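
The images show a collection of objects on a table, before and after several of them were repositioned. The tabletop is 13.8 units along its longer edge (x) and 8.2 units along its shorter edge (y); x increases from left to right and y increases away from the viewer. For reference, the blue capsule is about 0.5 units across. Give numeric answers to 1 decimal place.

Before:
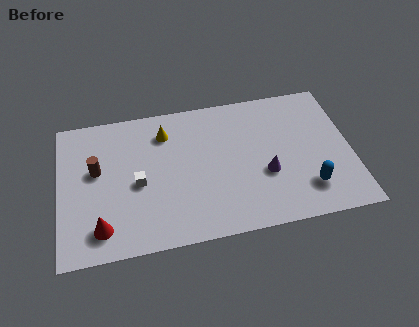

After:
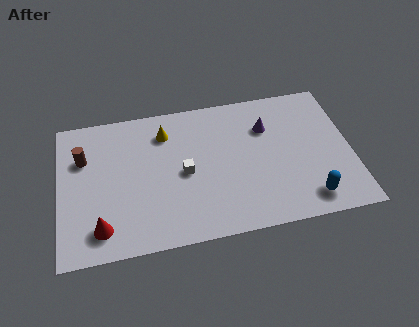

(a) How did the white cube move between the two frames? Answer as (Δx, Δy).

(2.2, 0.2)

The white cube was at about (3.7, 3.7) and moved to about (5.9, 3.9).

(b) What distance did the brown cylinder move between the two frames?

1.0

The brown cylinder moved from about (1.8, 4.8) to (1.2, 5.6), a distance of √(0.6² + 0.8²) ≈ 1.0.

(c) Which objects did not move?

the red cone and the yellow cone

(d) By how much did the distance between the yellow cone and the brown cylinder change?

+0.3

The distance was about 3.7 in the first image and 4.0 in the second, so they moved 0.3 units further apart.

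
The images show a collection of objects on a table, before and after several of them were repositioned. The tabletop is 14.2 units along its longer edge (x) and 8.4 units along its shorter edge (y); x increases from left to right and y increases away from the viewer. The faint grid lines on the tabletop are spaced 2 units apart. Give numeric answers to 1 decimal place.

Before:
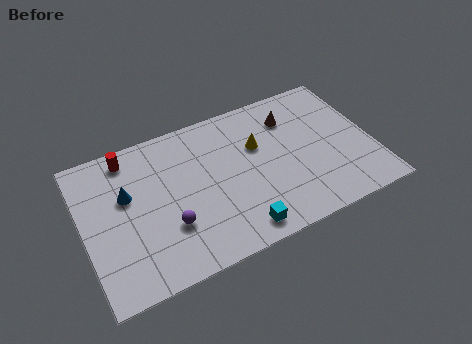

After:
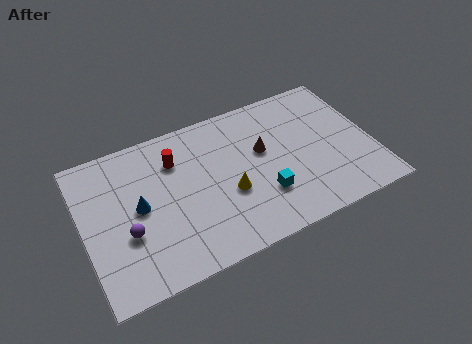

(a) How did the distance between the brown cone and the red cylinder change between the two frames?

-3.7

The distance was about 8.1 in the first image and 4.4 in the second, so they moved 3.7 units closer together.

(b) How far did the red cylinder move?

2.5

From (2.5, 7.3) to (4.7, 6.2), the red cylinder covered √(2.2² + 1.1²) ≈ 2.5 units.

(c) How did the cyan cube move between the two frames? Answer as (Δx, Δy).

(1.4, 1.4)

From the two frames, the cyan cube sits at roughly (7.2, 1.1) before and (8.6, 2.5) after.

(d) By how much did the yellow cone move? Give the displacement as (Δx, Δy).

(-1.7, -2.1)

From the two frames, the yellow cone sits at roughly (8.7, 5.4) before and (7.0, 3.3) after.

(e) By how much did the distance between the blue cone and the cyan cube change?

-0.3

They were about 6.5 units apart before and 6.2 after — 0.3 units closer together.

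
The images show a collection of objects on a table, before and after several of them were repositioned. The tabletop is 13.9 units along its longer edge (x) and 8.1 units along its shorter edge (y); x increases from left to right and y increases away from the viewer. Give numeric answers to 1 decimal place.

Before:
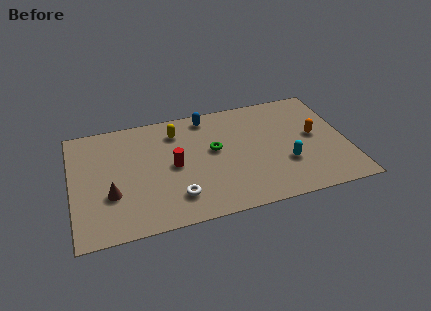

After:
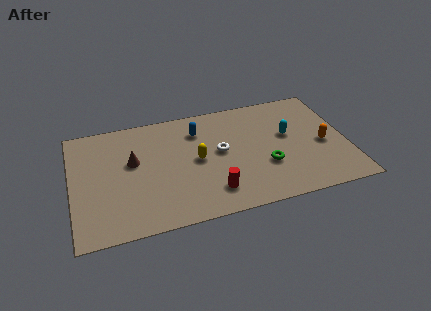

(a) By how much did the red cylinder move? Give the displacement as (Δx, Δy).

(1.8, -2.3)

From the two frames, the red cylinder sits at roughly (5.1, 4.0) before and (6.9, 1.7) after.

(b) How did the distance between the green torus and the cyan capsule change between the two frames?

-1.7

They were about 4.0 units apart before and 2.3 after — 1.7 units closer together.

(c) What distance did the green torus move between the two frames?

3.1

The green torus was near (7.2, 4.6) before and (9.7, 2.8) after, so it travelled √(2.5² + 1.8²) ≈ 3.1 units.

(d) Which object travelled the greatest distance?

the white torus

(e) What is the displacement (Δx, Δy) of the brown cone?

(1.2, 2.0)

The brown cone started near (1.9, 2.8) and ended near (3.1, 4.8).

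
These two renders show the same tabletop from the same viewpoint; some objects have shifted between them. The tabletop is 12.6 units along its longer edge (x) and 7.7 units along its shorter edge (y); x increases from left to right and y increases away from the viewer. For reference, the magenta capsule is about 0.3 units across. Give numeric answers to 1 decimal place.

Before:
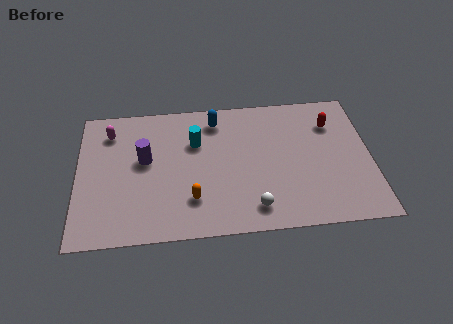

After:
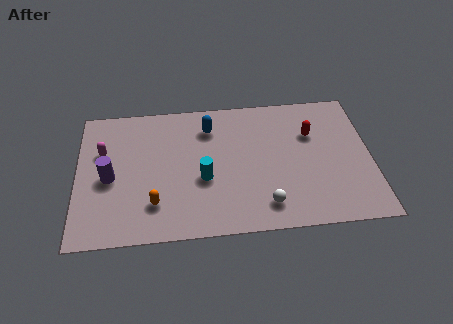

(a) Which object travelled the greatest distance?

the cyan cylinder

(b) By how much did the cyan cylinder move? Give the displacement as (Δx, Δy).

(0.3, -2.1)

The cyan cylinder started near (5.1, 5.2) and ended near (5.4, 3.1).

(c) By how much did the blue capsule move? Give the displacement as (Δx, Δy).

(-0.3, -0.4)

The blue capsule was at about (6.0, 6.4) and moved to about (5.7, 6.0).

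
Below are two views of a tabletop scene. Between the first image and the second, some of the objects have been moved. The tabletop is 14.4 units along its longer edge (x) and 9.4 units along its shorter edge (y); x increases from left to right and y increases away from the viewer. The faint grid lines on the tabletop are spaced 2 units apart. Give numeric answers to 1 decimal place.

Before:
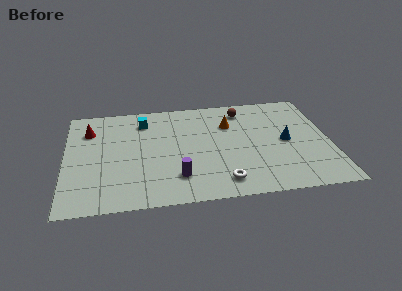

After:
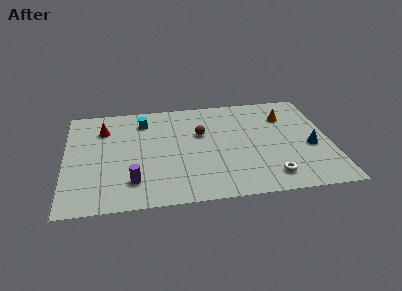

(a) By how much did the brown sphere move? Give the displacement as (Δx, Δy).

(-2.4, -1.9)

The brown sphere started near (9.8, 7.8) and ended near (7.4, 5.9).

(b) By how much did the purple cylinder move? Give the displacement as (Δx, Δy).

(-2.4, -0.1)

The purple cylinder was at about (6.0, 2.2) and moved to about (3.6, 2.1).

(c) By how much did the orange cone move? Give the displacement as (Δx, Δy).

(3.1, 0.3)

The orange cone started near (9.0, 6.6) and ended near (12.1, 6.9).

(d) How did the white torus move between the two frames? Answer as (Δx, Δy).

(2.6, 0.1)

The white torus started near (8.4, 1.5) and ended near (11.0, 1.6).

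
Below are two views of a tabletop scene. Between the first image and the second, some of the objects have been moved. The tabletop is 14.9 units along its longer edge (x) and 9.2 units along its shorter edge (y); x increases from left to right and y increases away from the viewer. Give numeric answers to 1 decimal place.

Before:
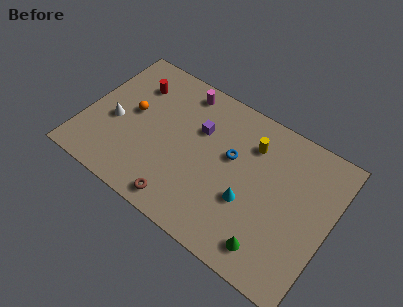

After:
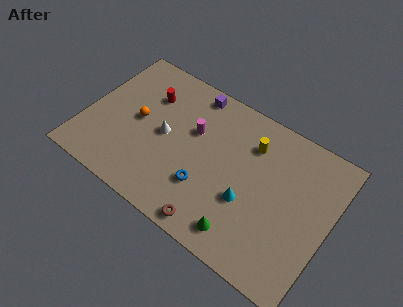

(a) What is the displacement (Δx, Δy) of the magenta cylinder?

(1.1, -2.2)

The magenta cylinder was at about (5.3, 8.0) and moved to about (6.4, 5.8).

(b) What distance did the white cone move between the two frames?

3.1

The white cone was near (1.8, 3.9) before and (4.8, 4.6) after, so it travelled √(3.0² + 0.7²) ≈ 3.1 units.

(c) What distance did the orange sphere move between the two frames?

0.5

From (2.7, 5.0) to (3.1, 4.7), the orange sphere covered √(0.4² + 0.3²) ≈ 0.5 units.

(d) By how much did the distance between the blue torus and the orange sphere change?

-1.1

They were about 6.1 units apart before and 5.0 after — 1.1 units closer together.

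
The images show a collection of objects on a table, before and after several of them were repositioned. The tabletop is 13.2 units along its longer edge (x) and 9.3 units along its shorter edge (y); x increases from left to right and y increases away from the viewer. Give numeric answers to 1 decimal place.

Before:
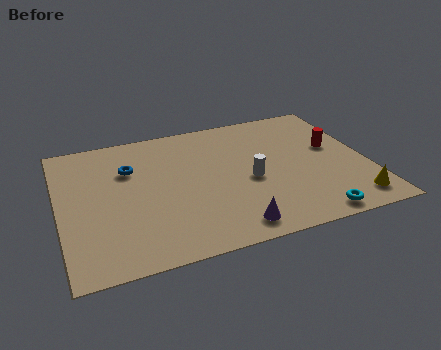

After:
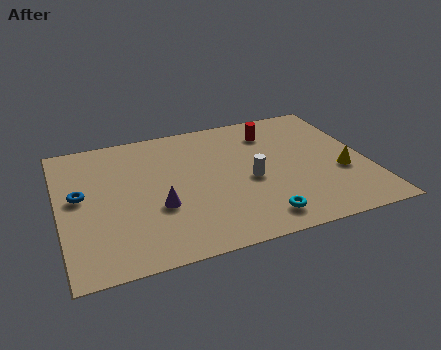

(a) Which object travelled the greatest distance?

the purple cone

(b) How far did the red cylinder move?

3.1

The red cylinder moved from about (11.9, 5.4) to (9.4, 7.3), a distance of √(2.5² + 1.9²) ≈ 3.1.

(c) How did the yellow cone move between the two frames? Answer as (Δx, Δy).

(-0.2, 2.1)

The yellow cone was at about (12.2, 1.4) and moved to about (12.0, 3.5).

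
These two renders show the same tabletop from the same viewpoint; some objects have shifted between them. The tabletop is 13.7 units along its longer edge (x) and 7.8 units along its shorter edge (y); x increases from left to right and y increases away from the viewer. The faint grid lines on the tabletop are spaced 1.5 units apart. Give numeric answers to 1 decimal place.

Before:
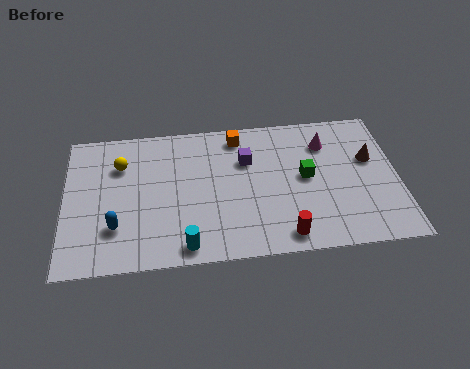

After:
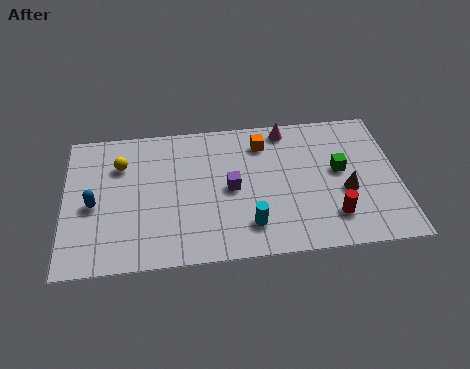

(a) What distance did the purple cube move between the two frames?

1.7

From (7.5, 5.3) to (6.8, 3.8), the purple cube covered √(0.7² + 1.5²) ≈ 1.7 units.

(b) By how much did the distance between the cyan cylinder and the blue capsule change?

+3.5

The distance was about 3.1 in the first image and 6.6 in the second, so they moved 3.5 units further apart.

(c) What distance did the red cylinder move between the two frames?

2.2

The red cylinder moved from about (8.9, 1.0) to (10.9, 1.8), a distance of √(2.0² + 0.8²) ≈ 2.2.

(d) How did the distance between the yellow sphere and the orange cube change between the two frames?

+0.9

They were about 5.0 units apart before and 5.9 after — 0.9 units further apart.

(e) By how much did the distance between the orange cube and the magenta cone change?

-2.5

Before: roughly 3.7 units apart; after: 1.2. That's 2.5 units closer together.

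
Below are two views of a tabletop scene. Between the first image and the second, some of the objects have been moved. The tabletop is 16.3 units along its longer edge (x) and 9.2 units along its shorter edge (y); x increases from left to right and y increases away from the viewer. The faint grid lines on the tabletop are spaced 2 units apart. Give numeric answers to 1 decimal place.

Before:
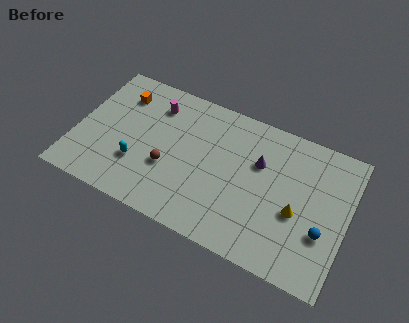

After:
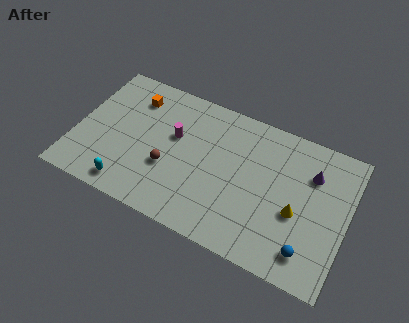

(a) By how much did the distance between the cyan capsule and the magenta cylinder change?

+0.6

They were about 4.3 units apart before and 4.9 after — 0.6 units further apart.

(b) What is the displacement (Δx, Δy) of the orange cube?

(0.8, 0.1)

The orange cube was at about (2.3, 7.1) and moved to about (3.1, 7.2).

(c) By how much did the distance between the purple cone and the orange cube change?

+2.2

The distance was about 8.7 in the first image and 10.9 in the second, so they moved 2.2 units further apart.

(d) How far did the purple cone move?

3.2

From (10.9, 6.0) to (14.0, 6.6), the purple cone covered √(3.1² + 0.6²) ≈ 3.2 units.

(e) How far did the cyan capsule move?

1.7

The cyan capsule was near (3.9, 2.9) before and (3.6, 1.2) after, so it travelled √(0.3² + 1.7²) ≈ 1.7 units.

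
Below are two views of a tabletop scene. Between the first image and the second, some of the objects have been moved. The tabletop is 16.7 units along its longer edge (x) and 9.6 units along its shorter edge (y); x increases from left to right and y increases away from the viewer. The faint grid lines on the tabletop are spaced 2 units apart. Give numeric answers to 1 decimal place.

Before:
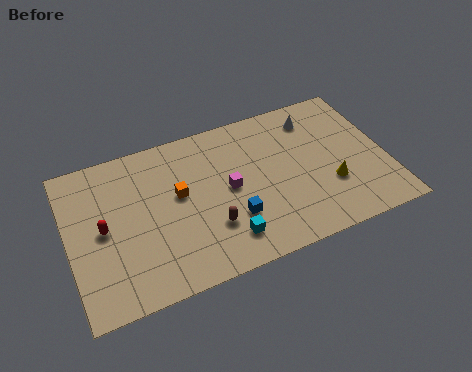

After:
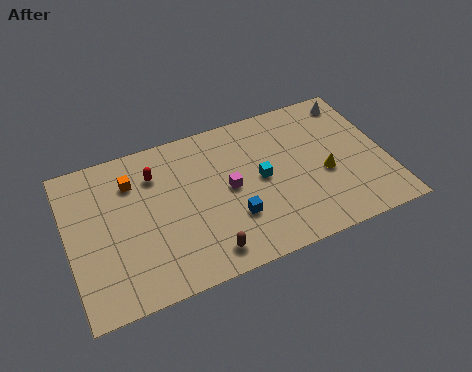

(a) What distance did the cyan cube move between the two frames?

3.7

The cyan cube was near (7.9, 1.9) before and (10.1, 4.9) after, so it travelled √(2.2² + 3.0²) ≈ 3.7 units.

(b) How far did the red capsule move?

3.8

From (1.8, 4.8) to (4.7, 7.2), the red capsule covered √(2.9² + 2.4²) ≈ 3.8 units.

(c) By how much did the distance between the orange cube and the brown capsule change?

+3.7

The distance was about 3.0 in the first image and 6.7 in the second, so they moved 3.7 units further apart.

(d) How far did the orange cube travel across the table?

2.9

From (5.8, 5.5) to (3.5, 7.2), the orange cube covered √(2.3² + 1.7²) ≈ 2.9 units.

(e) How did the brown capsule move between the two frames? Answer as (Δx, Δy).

(-0.4, -1.5)

The brown capsule started near (7.2, 2.9) and ended near (6.8, 1.4).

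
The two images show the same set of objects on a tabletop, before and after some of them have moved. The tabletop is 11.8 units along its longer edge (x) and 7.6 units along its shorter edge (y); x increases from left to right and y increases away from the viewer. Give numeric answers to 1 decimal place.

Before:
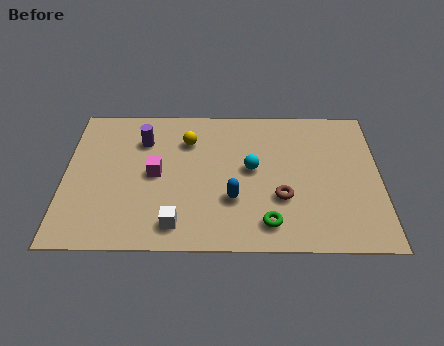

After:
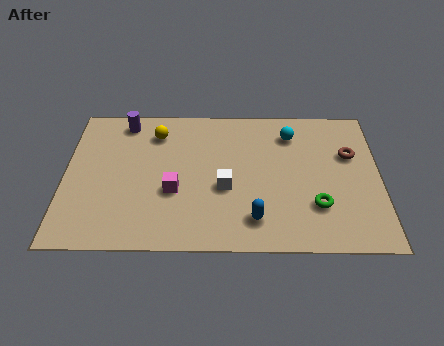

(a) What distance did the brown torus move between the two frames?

3.5

From (8.1, 2.6) to (10.7, 4.9), the brown torus covered √(2.6² + 2.3²) ≈ 3.5 units.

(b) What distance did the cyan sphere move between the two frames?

2.4

From (7.0, 4.1) to (8.5, 6.0), the cyan sphere covered √(1.5² + 1.9²) ≈ 2.4 units.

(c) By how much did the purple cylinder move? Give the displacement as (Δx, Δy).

(-0.7, 1.0)

From the two frames, the purple cylinder sits at roughly (2.9, 5.6) before and (2.2, 6.6) after.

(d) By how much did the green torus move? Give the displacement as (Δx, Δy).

(1.8, 0.9)

The green torus started near (7.6, 1.3) and ended near (9.4, 2.2).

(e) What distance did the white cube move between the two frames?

2.6

The white cube was near (4.2, 1.2) before and (6.0, 3.1) after, so it travelled √(1.8² + 1.9²) ≈ 2.6 units.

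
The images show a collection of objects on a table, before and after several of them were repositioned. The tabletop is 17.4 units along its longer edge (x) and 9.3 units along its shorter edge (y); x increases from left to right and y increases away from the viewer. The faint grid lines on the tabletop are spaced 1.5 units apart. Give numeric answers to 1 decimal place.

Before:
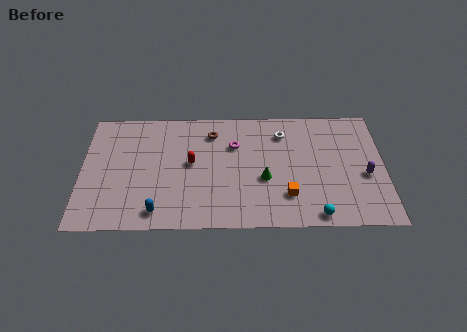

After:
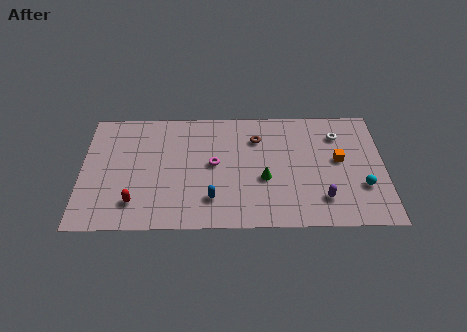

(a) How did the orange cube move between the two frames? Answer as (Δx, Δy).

(3.0, 2.7)

From the two frames, the orange cube sits at roughly (11.8, 2.4) before and (14.8, 5.1) after.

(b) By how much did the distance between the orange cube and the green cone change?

+2.7

Before: roughly 1.8 units apart; after: 4.5. That's 2.7 units further apart.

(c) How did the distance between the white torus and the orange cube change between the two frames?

-2.9

The distance was about 4.9 in the first image and 2.0 in the second, so they moved 2.9 units closer together.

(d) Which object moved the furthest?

the red capsule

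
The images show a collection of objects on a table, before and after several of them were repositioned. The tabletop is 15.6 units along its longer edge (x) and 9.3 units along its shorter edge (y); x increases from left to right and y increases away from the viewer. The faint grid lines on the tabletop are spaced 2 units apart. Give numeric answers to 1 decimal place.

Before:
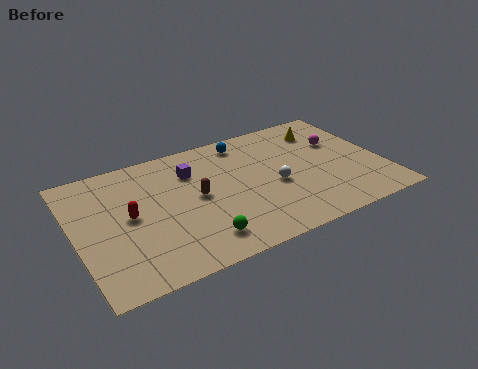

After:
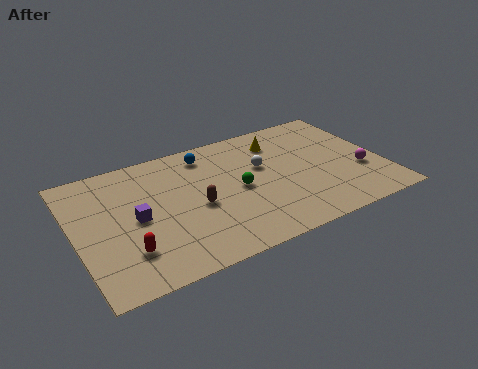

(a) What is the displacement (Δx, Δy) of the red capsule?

(-0.4, -2.4)

From the two frames, the red capsule sits at roughly (2.7, 4.8) before and (2.3, 2.4) after.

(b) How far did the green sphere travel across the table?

3.7

From (5.8, 1.7) to (8.2, 4.5), the green sphere covered √(2.4² + 2.8²) ≈ 3.7 units.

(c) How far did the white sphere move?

1.7

The white sphere moved from about (10.0, 4.0) to (9.6, 5.7), a distance of √(0.4² + 1.7²) ≈ 1.7.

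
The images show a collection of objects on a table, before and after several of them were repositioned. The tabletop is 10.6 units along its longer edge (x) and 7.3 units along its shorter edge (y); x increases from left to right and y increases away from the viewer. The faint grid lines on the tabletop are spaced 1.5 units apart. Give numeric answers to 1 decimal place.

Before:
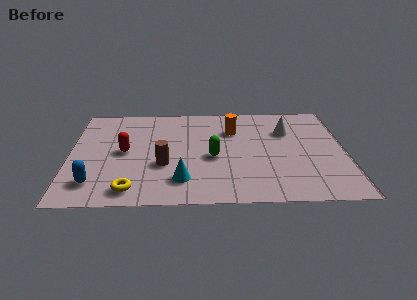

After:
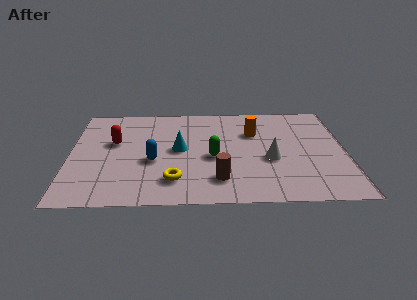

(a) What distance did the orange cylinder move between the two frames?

0.8

The orange cylinder was near (6.3, 5.2) before and (7.1, 5.0) after, so it travelled √(0.8² + 0.2²) ≈ 0.8 units.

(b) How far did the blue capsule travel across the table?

2.7

The blue capsule was near (1.0, 1.5) before and (3.2, 3.0) after, so it travelled √(2.2² + 1.5²) ≈ 2.7 units.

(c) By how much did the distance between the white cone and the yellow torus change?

-3.3

The distance was about 7.3 in the first image and 4.0 in the second, so they moved 3.3 units closer together.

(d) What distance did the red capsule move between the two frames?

0.8

From (2.1, 3.7) to (1.7, 4.4), the red capsule covered √(0.4² + 0.7²) ≈ 0.8 units.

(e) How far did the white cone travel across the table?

2.2

From (8.4, 5.1) to (7.7, 3.0), the white cone covered √(0.7² + 2.1²) ≈ 2.2 units.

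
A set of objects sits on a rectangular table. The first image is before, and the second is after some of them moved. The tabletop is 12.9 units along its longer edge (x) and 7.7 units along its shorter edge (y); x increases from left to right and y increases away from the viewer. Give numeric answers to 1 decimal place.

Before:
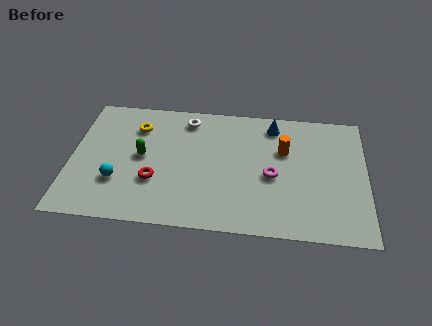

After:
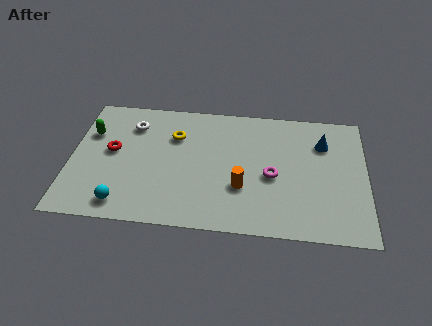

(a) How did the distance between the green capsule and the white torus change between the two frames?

-1.2

The distance was about 3.1 in the first image and 1.9 in the second, so they moved 1.2 units closer together.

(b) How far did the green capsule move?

2.6

The green capsule moved from about (3.1, 4.0) to (0.8, 5.2), a distance of √(2.3² + 1.2²) ≈ 2.6.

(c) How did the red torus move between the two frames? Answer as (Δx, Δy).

(-1.9, 1.6)

The red torus started near (3.7, 2.6) and ended near (1.8, 4.2).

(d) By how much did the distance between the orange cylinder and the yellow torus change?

-2.4

Before: roughly 6.5 units apart; after: 4.1. That's 2.4 units closer together.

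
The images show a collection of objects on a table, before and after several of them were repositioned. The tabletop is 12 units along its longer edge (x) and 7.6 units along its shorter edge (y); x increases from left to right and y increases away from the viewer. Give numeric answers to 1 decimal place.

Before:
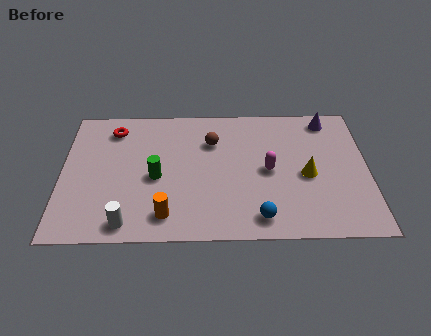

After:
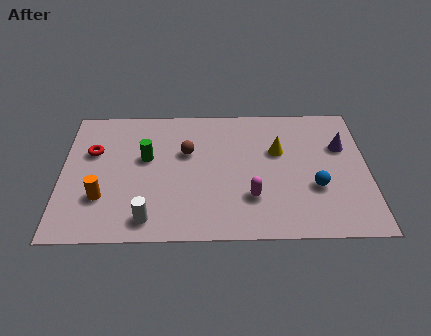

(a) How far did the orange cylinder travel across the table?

2.7

The orange cylinder moved from about (4.1, 1.3) to (1.6, 2.3), a distance of √(2.5² + 1.0²) ≈ 2.7.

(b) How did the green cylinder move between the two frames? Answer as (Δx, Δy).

(-0.4, 1.1)

The green cylinder started near (3.7, 3.4) and ended near (3.3, 4.5).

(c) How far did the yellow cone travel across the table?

1.8

The yellow cone was near (9.6, 3.4) before and (8.5, 4.8) after, so it travelled √(1.1² + 1.4²) ≈ 1.8 units.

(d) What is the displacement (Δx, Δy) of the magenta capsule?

(-0.7, -1.5)

The magenta capsule started near (8.1, 3.7) and ended near (7.4, 2.2).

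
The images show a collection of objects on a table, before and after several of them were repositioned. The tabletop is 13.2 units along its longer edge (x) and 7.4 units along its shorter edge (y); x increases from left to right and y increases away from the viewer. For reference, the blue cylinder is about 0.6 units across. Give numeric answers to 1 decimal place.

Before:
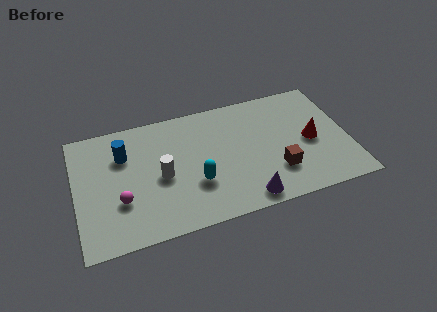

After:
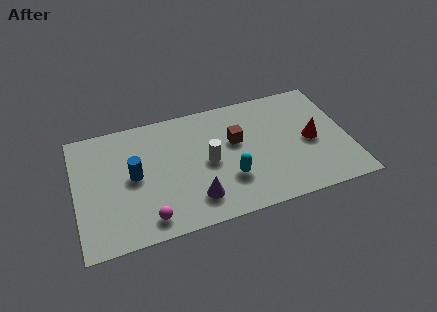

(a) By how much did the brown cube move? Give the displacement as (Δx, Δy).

(-1.8, 2.4)

From the two frames, the brown cube sits at roughly (9.6, 2.1) before and (7.8, 4.5) after.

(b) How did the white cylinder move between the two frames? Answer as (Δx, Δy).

(2.3, 0.2)

From the two frames, the white cylinder sits at roughly (4.1, 3.4) before and (6.4, 3.6) after.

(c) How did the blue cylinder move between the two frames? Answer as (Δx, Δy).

(0.4, -1.4)

The blue cylinder started near (2.4, 5.2) and ended near (2.8, 3.8).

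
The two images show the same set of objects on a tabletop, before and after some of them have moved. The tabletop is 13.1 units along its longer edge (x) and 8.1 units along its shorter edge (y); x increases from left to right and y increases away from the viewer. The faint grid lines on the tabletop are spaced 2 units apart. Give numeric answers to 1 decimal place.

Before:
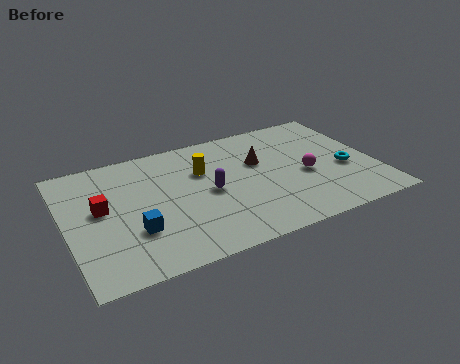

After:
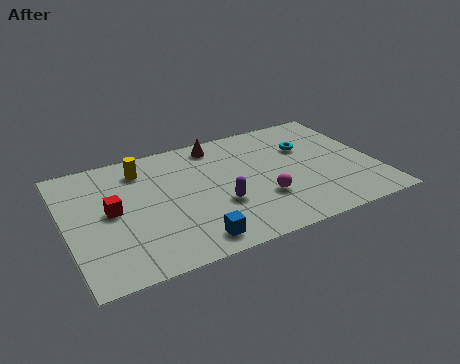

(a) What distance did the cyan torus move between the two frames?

2.5

The cyan torus was near (11.8, 3.3) before and (10.4, 5.4) after, so it travelled √(1.4² + 2.1²) ≈ 2.5 units.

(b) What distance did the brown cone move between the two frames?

2.5

From (8.3, 5.1) to (6.7, 7.0), the brown cone covered √(1.6² + 1.9²) ≈ 2.5 units.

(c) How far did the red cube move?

0.5

From (1.5, 4.5) to (1.9, 4.2), the red cube covered √(0.4² + 0.3²) ≈ 0.5 units.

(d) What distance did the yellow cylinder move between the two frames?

2.7

The yellow cylinder was near (5.9, 5.4) before and (3.4, 6.5) after, so it travelled √(2.5² + 1.1²) ≈ 2.7 units.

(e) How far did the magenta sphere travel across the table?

2.2

From (10.1, 3.5) to (8.1, 2.6), the magenta sphere covered √(2.0² + 0.9²) ≈ 2.2 units.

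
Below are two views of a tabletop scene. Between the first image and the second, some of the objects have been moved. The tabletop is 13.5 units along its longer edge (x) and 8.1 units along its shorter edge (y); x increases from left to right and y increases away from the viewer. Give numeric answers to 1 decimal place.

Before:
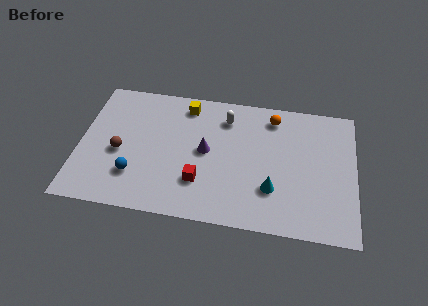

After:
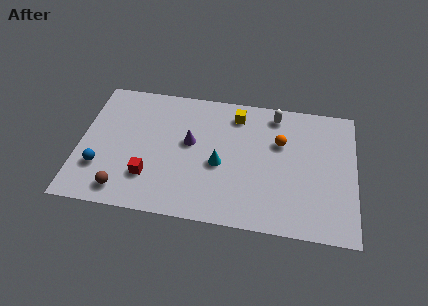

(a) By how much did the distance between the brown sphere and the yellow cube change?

+3.0

The distance was about 4.6 in the first image and 7.6 in the second, so they moved 3.0 units further apart.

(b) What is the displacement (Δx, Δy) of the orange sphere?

(0.4, -1.5)

The orange sphere started near (9.4, 6.8) and ended near (9.8, 5.3).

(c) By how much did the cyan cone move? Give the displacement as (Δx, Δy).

(-2.6, 1.1)

The cyan cone was at about (9.5, 2.4) and moved to about (6.9, 3.5).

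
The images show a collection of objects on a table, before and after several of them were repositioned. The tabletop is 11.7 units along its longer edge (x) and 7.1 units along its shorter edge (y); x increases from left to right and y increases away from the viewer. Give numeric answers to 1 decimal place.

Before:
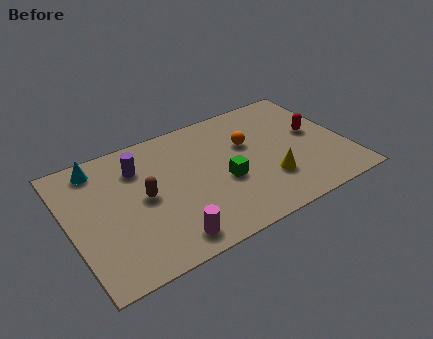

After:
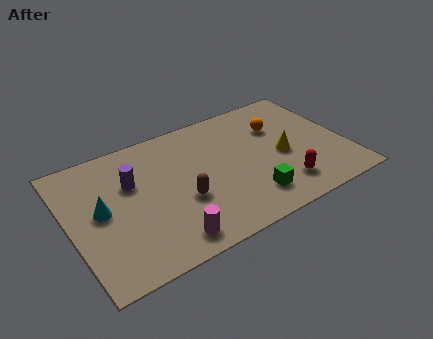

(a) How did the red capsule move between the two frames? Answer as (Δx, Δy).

(-1.8, -2.4)

The red capsule started near (10.5, 3.9) and ended near (8.7, 1.5).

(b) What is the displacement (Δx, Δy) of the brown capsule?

(1.5, -0.9)

The brown capsule was at about (3.1, 3.6) and moved to about (4.6, 2.7).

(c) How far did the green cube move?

1.7

The green cube moved from about (6.4, 2.9) to (7.3, 1.5), a distance of √(0.9² + 1.4²) ≈ 1.7.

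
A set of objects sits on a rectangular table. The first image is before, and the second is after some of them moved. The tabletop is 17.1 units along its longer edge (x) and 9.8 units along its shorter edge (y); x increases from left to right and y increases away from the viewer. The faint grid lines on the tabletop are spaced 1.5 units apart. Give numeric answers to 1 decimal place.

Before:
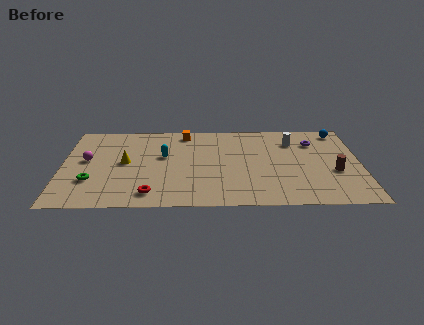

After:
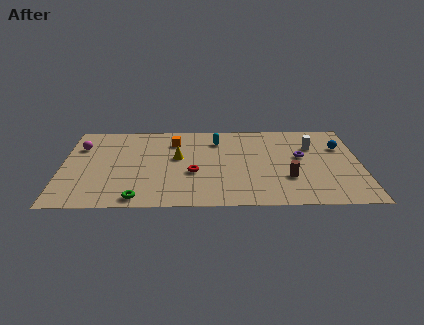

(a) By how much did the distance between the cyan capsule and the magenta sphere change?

+3.5

The distance was about 4.4 in the first image and 7.9 in the second, so they moved 3.5 units further apart.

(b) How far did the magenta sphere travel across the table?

1.6

From (1.4, 5.4) to (1.0, 7.0), the magenta sphere covered √(0.4² + 1.6²) ≈ 1.6 units.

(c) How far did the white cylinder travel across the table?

1.3

From (13.3, 7.4) to (14.4, 6.8), the white cylinder covered √(1.1² + 0.6²) ≈ 1.3 units.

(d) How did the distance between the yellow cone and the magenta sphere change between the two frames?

+3.6

Before: roughly 2.2 units apart; after: 5.8. That's 3.6 units further apart.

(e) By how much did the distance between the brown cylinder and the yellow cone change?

-5.3

They were about 12.1 units apart before and 6.8 after — 5.3 units closer together.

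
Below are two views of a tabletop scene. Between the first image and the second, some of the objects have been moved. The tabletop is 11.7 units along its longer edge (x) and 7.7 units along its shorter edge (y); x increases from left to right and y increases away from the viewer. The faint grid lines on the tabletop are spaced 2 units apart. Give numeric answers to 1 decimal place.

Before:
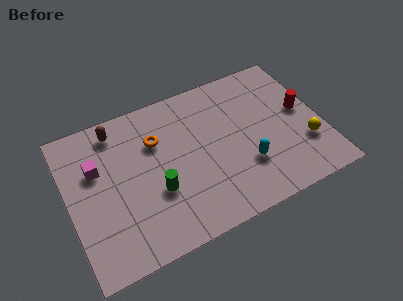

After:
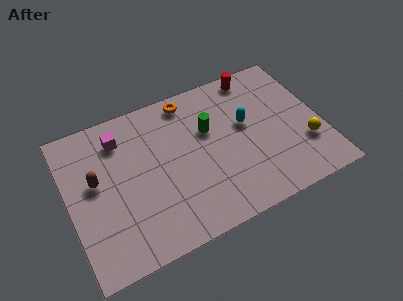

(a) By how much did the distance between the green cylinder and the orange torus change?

-0.5

The distance was about 2.5 in the first image and 2.0 in the second, so they moved 0.5 units closer together.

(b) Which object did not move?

the yellow sphere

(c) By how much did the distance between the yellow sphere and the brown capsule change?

+0.4

They were about 9.3 units apart before and 9.7 after — 0.4 units further apart.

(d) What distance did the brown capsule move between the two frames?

2.5

From (2.5, 6.6) to (1.3, 4.4), the brown capsule covered √(1.2² + 2.2²) ≈ 2.5 units.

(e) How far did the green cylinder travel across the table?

3.4

The green cylinder was near (3.9, 2.8) before and (6.6, 4.9) after, so it travelled √(2.7² + 2.1²) ≈ 3.4 units.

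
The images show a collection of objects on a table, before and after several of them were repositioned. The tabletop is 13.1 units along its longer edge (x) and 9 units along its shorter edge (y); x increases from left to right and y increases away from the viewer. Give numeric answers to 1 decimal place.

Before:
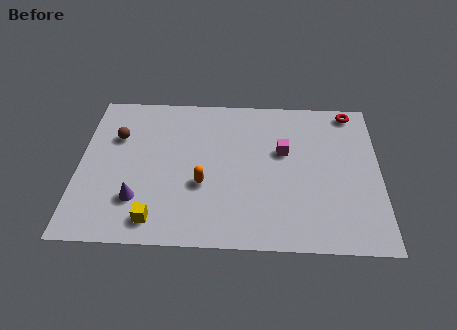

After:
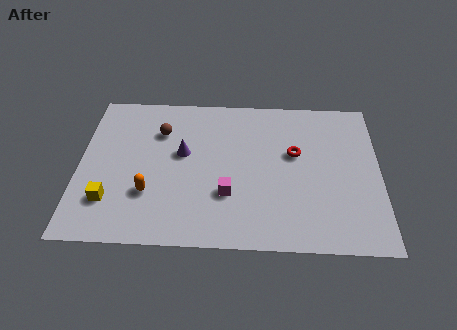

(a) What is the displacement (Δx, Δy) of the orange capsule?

(-2.3, -0.6)

From the two frames, the orange capsule sits at roughly (5.4, 3.4) before and (3.1, 2.8) after.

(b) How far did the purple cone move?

3.4

The purple cone was near (2.6, 2.4) before and (4.5, 5.2) after, so it travelled √(1.9² + 2.8²) ≈ 3.4 units.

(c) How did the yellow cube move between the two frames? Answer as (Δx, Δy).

(-2.0, 1.0)

The yellow cube started near (3.4, 1.3) and ended near (1.4, 2.3).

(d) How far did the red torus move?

3.7

From (11.9, 8.1) to (9.4, 5.4), the red torus covered √(2.5² + 2.7²) ≈ 3.7 units.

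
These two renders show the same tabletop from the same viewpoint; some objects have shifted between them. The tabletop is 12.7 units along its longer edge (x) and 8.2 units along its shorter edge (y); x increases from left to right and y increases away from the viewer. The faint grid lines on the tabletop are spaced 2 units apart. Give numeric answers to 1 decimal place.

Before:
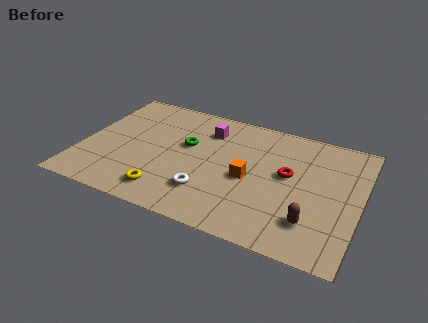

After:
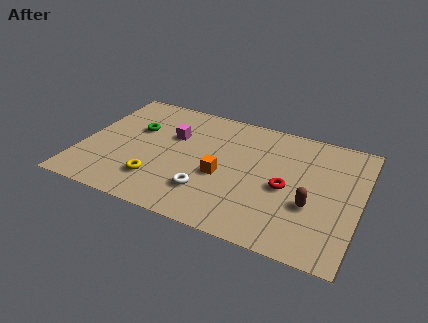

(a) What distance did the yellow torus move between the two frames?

0.8

The yellow torus moved from about (4.2, 1.4) to (3.7, 2.0), a distance of √(0.5² + 0.6²) ≈ 0.8.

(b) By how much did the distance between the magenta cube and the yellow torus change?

-1.8

They were about 5.1 units apart before and 3.3 after — 1.8 units closer together.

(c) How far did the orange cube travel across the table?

1.2

From (7.7, 3.7) to (6.5, 3.4), the orange cube covered √(1.2² + 0.3²) ≈ 1.2 units.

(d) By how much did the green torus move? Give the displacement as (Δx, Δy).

(-2.4, 0.3)

The green torus was at about (4.7, 4.9) and moved to about (2.3, 5.2).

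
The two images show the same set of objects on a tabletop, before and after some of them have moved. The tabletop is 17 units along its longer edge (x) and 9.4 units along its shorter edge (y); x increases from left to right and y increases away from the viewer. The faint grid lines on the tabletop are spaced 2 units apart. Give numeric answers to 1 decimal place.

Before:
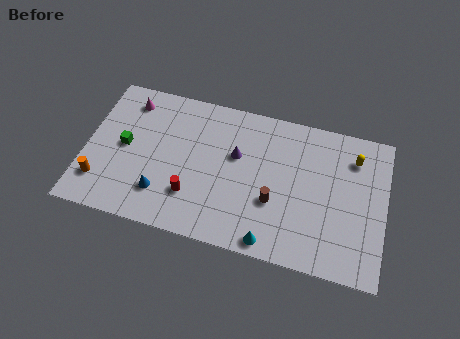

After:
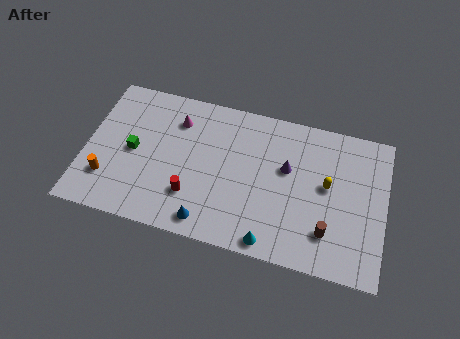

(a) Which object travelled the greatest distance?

the brown cylinder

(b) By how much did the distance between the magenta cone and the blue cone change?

+0.4

Before: roughly 6.0 units apart; after: 6.4. That's 0.4 units further apart.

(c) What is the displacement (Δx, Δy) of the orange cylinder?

(0.4, 0.3)

From the two frames, the orange cylinder sits at roughly (1.0, 2.2) before and (1.4, 2.5) after.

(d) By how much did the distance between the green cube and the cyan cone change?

-0.5

They were about 9.4 units apart before and 8.9 after — 0.5 units closer together.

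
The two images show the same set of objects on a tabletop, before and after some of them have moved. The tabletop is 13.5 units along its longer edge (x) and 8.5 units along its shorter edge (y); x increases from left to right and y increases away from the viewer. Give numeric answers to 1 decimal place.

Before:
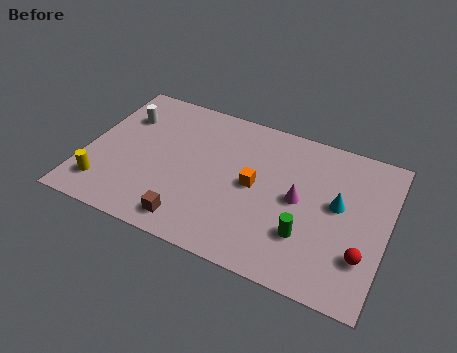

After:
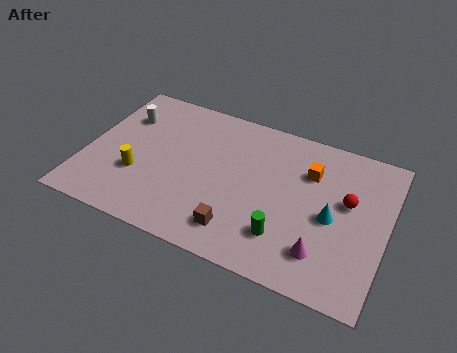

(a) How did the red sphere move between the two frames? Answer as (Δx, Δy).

(-0.9, 2.6)

The red sphere started near (12.6, 2.4) and ended near (11.7, 5.0).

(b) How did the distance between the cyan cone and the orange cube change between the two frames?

-1.3

They were about 3.7 units apart before and 2.4 after — 1.3 units closer together.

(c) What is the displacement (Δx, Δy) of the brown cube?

(2.1, 0.4)

The brown cube was at about (5.1, 1.2) and moved to about (7.2, 1.6).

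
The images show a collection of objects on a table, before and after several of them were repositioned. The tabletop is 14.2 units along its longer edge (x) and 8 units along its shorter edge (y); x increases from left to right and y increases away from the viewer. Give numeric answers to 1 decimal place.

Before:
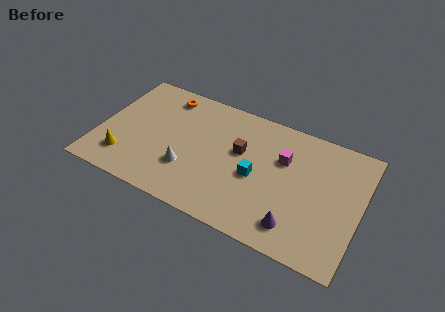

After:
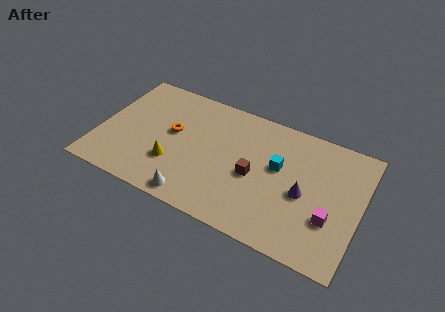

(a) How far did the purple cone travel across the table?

2.1

The purple cone was near (11.0, 1.5) before and (11.2, 3.6) after, so it travelled √(0.2² + 2.1²) ≈ 2.1 units.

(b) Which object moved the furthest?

the magenta cube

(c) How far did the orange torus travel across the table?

2.4

The orange torus was near (3.2, 6.8) before and (3.9, 4.5) after, so it travelled √(0.7² + 2.3²) ≈ 2.4 units.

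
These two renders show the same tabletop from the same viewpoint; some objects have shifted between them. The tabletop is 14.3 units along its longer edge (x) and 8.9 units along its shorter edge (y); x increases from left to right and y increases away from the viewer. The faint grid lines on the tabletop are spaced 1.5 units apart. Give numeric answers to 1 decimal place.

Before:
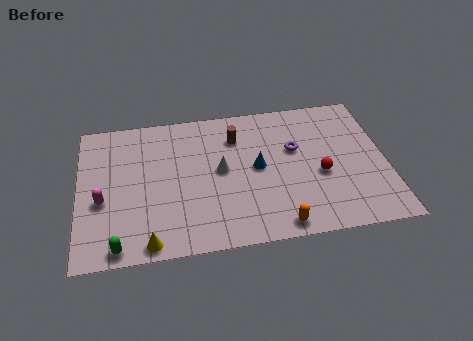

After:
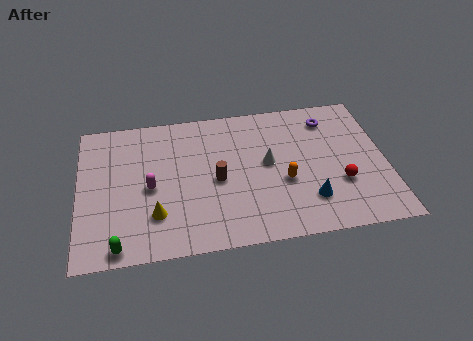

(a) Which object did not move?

the green capsule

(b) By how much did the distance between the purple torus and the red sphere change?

+2.1

They were about 2.1 units apart before and 4.2 after — 2.1 units further apart.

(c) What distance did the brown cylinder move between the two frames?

2.8

The brown cylinder moved from about (7.4, 6.7) to (6.4, 4.1), a distance of √(1.0² + 2.6²) ≈ 2.8.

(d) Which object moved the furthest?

the blue cone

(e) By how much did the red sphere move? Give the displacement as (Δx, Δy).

(0.9, -0.7)

From the two frames, the red sphere sits at roughly (11.2, 3.7) before and (12.1, 3.0) after.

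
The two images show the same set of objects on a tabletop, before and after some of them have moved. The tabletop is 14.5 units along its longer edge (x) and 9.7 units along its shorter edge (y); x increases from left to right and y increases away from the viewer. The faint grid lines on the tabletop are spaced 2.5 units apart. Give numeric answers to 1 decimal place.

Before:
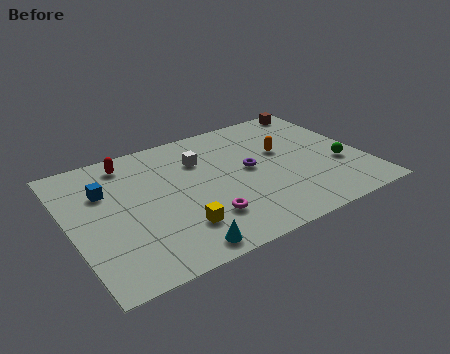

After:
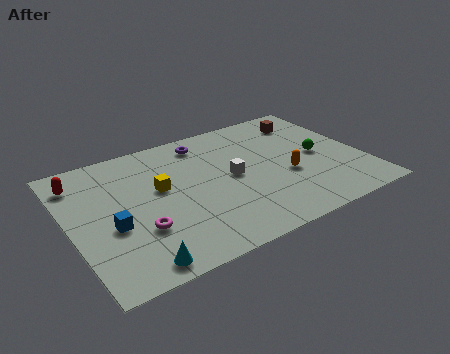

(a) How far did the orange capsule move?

2.0

From (10.7, 5.8) to (10.6, 3.8), the orange capsule covered √(0.1² + 2.0²) ≈ 2.0 units.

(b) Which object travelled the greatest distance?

the purple torus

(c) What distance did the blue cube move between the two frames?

2.7

The blue cube moved from about (1.9, 6.6) to (1.9, 3.9), a distance of √(0.0² + 2.7²) ≈ 2.7.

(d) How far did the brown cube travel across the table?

1.3

The brown cube was near (13.2, 8.8) before and (12.4, 7.8) after, so it travelled √(0.8² + 1.0²) ≈ 1.3 units.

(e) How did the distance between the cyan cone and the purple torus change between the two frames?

+2.6

Before: roughly 5.9 units apart; after: 8.5. That's 2.6 units further apart.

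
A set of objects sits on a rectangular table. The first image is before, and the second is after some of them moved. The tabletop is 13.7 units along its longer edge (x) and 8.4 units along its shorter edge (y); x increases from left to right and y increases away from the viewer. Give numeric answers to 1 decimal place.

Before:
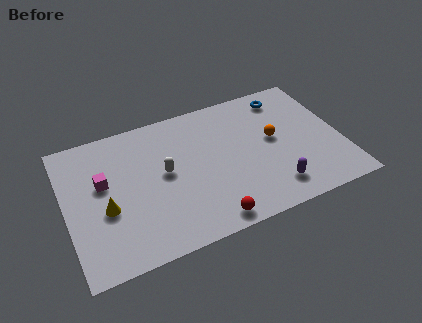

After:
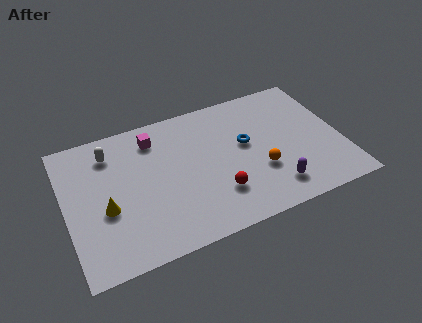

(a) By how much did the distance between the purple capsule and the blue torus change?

-2.3

They were about 5.7 units apart before and 3.4 after — 2.3 units closer together.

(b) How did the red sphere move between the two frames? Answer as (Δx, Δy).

(0.6, 1.4)

From the two frames, the red sphere sits at roughly (6.7, 0.9) before and (7.3, 2.3) after.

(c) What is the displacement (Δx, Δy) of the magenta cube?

(2.7, 1.8)

The magenta cube was at about (1.9, 5.0) and moved to about (4.6, 6.8).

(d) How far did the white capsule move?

3.3

The white capsule was near (4.9, 4.5) before and (2.4, 6.7) after, so it travelled √(2.5² + 2.2²) ≈ 3.3 units.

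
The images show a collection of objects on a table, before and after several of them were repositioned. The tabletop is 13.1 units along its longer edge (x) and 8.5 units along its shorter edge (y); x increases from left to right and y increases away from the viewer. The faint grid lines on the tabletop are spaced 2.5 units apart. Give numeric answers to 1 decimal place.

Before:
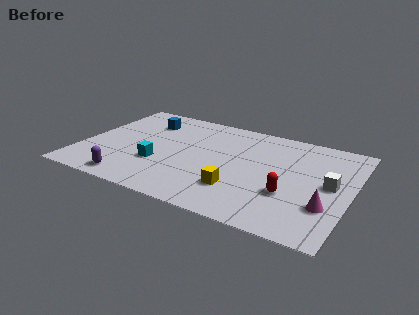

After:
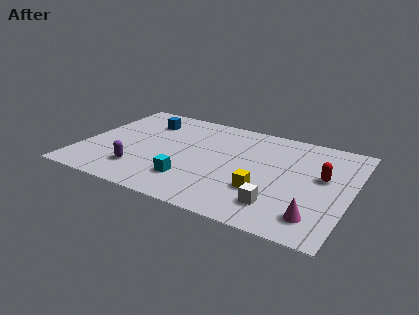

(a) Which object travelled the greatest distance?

the white cube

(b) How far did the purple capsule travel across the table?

1.0

The purple capsule moved from about (2.8, 1.0) to (3.1, 2.0), a distance of √(0.3² + 1.0²) ≈ 1.0.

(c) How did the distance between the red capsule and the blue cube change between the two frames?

+0.7

They were about 8.4 units apart before and 9.1 after — 0.7 units further apart.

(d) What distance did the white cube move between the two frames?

3.4

The white cube moved from about (12.1, 4.4) to (9.9, 1.8), a distance of √(2.2² + 2.6²) ≈ 3.4.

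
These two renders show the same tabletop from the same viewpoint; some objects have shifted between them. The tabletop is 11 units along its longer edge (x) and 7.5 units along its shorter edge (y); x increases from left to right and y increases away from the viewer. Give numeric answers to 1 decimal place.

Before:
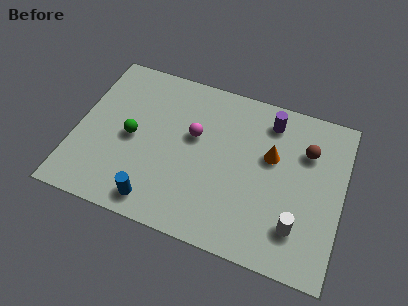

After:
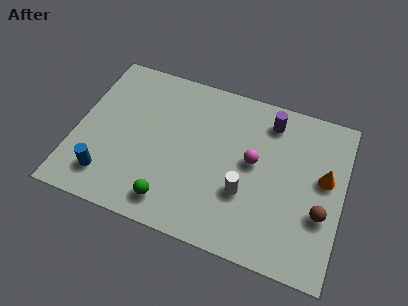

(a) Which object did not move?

the purple cylinder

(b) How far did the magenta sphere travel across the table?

2.5

The magenta sphere moved from about (4.8, 4.5) to (7.3, 4.1), a distance of √(2.5² + 0.4²) ≈ 2.5.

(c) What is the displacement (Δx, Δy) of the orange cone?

(2.2, -0.3)

From the two frames, the orange cone sits at roughly (8.0, 4.6) before and (10.2, 4.3) after.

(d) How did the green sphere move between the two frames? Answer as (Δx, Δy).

(1.9, -2.4)

The green sphere started near (2.3, 3.6) and ended near (4.2, 1.2).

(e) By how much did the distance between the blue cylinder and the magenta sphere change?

+2.7

They were about 3.7 units apart before and 6.4 after — 2.7 units further apart.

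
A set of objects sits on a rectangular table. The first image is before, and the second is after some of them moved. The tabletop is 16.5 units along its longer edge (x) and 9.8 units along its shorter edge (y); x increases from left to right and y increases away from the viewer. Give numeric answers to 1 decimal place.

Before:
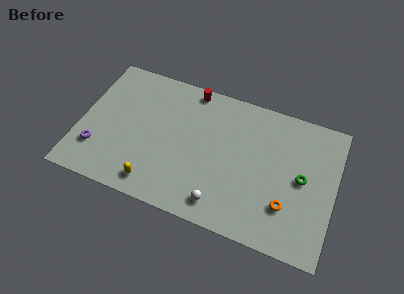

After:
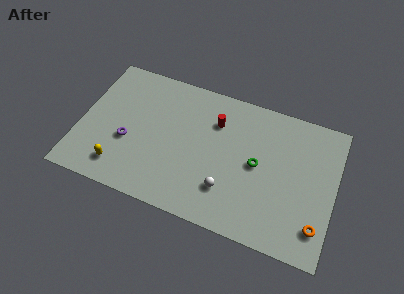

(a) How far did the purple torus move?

2.2

The purple torus was near (1.3, 2.6) before and (3.2, 3.8) after, so it travelled √(1.9² + 1.2²) ≈ 2.2 units.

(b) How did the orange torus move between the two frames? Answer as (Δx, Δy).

(2.0, -0.7)

The orange torus was at about (13.6, 2.8) and moved to about (15.6, 2.1).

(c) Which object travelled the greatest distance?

the green torus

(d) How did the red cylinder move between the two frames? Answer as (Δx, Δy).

(1.8, -1.8)

From the two frames, the red cylinder sits at roughly (6.8, 8.9) before and (8.6, 7.1) after.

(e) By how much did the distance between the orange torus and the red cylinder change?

-0.5

They were about 9.1 units apart before and 8.6 after — 0.5 units closer together.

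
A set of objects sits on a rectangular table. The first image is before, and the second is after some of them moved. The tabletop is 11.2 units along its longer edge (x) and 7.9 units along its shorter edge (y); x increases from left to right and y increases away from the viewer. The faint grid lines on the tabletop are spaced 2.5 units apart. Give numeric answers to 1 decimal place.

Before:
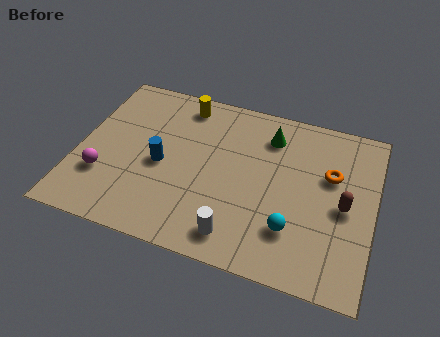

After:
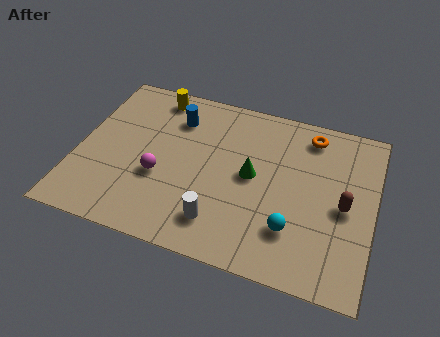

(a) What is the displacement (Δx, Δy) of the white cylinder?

(-0.7, 0.4)

The white cylinder started near (6.3, 1.2) and ended near (5.6, 1.6).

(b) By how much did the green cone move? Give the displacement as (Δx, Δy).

(-0.5, -2.1)

From the two frames, the green cone sits at roughly (7.1, 6.2) before and (6.6, 4.1) after.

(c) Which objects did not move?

the cyan sphere and the brown capsule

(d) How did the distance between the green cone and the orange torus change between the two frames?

+0.6

They were about 2.7 units apart before and 3.3 after — 0.6 units further apart.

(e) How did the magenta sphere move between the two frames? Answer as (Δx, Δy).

(2.1, 0.6)

The magenta sphere was at about (1.1, 2.4) and moved to about (3.2, 3.0).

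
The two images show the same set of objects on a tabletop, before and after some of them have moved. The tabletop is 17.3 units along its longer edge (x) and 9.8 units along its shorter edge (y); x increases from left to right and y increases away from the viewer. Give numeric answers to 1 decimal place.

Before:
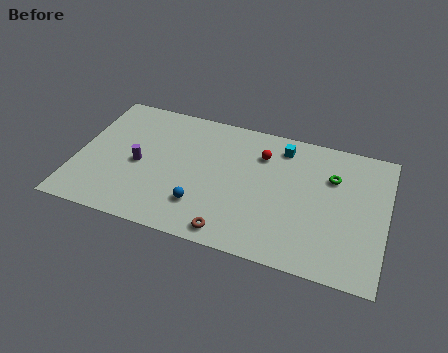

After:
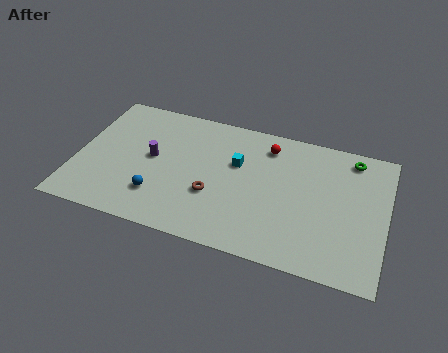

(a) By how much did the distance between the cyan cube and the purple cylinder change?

-3.8

They were about 8.6 units apart before and 4.8 after — 3.8 units closer together.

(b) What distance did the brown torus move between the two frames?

2.7

The brown torus was near (9.0, 1.1) before and (7.8, 3.5) after, so it travelled √(1.2² + 2.4²) ≈ 2.7 units.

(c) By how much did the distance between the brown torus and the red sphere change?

-1.1

They were about 6.3 units apart before and 5.2 after — 1.1 units closer together.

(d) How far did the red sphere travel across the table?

0.8

The red sphere moved from about (10.2, 7.3) to (10.5, 8.0), a distance of √(0.3² + 0.7²) ≈ 0.8.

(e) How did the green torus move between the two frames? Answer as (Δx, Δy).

(1.0, 1.7)

The green torus started near (14.2, 6.8) and ended near (15.2, 8.5).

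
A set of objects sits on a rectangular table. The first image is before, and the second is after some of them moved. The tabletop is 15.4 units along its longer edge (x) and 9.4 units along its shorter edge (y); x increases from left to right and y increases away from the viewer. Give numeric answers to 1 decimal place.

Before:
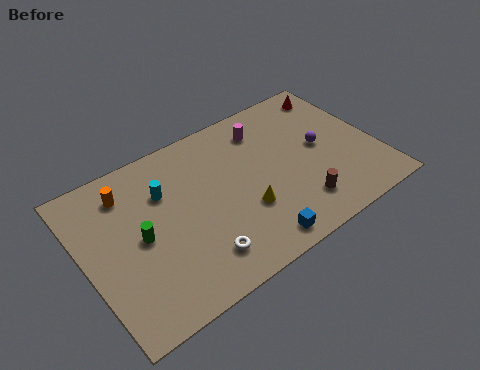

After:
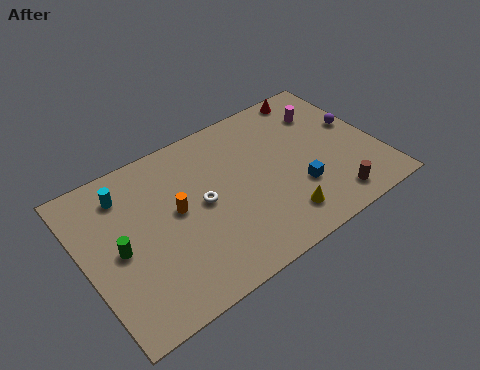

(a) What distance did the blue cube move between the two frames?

3.3

The blue cube moved from about (8.2, 1.1) to (10.9, 3.0), a distance of √(2.7² + 1.9²) ≈ 3.3.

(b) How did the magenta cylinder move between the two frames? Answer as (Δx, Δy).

(3.2, -0.5)

The magenta cylinder started near (10.0, 7.5) and ended near (13.2, 7.0).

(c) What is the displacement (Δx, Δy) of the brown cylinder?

(1.6, -0.6)

From the two frames, the brown cylinder sits at roughly (10.8, 2.0) before and (12.4, 1.4) after.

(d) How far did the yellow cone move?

2.1

From (8.1, 3.2) to (9.7, 1.8), the yellow cone covered √(1.6² + 1.4²) ≈ 2.1 units.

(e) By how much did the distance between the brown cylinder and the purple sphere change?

+1.2

Before: roughly 3.4 units apart; after: 4.6. That's 1.2 units further apart.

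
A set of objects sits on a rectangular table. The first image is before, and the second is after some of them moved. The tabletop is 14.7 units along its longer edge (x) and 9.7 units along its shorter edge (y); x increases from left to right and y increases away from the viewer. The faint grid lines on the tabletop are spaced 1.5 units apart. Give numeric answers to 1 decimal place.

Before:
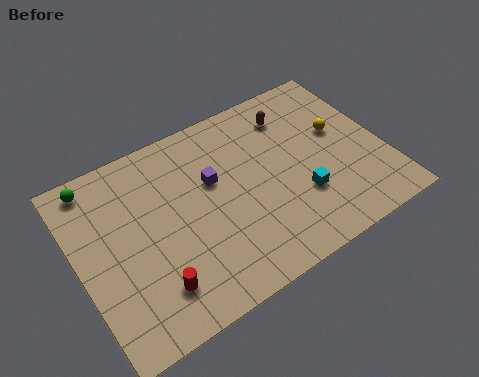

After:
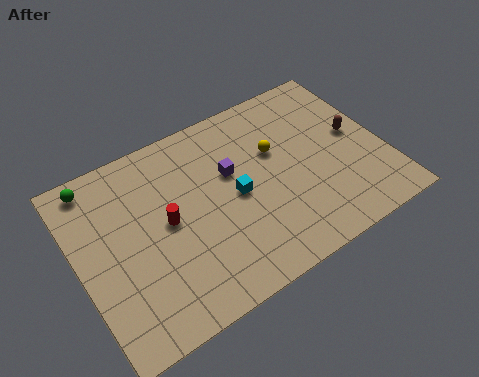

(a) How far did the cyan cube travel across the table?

3.3

The cyan cube was near (10.4, 3.1) before and (7.5, 4.7) after, so it travelled √(2.9² + 1.6²) ≈ 3.3 units.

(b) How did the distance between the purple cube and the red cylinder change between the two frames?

-1.8

They were about 5.2 units apart before and 3.4 after — 1.8 units closer together.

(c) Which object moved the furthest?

the brown capsule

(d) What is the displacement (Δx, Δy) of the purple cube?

(0.9, 0.0)

The purple cube started near (6.6, 6.0) and ended near (7.5, 6.0).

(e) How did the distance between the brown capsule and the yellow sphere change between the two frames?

+1.1

Before: roughly 2.8 units apart; after: 3.9. That's 1.1 units further apart.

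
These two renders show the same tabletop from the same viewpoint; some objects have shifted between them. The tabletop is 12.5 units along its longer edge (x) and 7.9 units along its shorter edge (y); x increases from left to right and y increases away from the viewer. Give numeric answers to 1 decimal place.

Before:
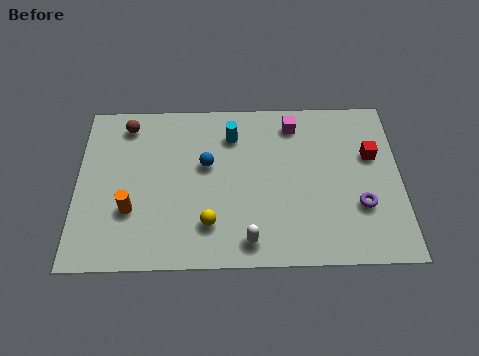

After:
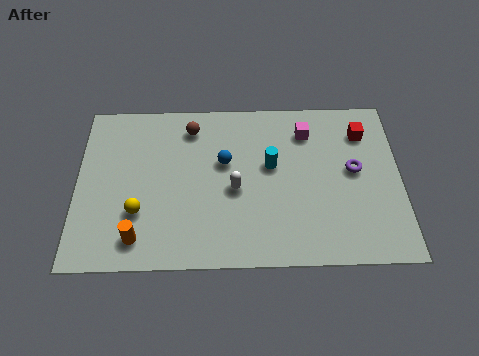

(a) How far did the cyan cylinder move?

2.1

The cyan cylinder moved from about (6.0, 6.1) to (7.5, 4.6), a distance of √(1.5² + 1.5²) ≈ 2.1.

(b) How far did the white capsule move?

2.5

From (6.6, 1.1) to (6.1, 3.5), the white capsule covered √(0.5² + 2.4²) ≈ 2.5 units.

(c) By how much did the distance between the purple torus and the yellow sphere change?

+2.7

The distance was about 5.8 in the first image and 8.5 in the second, so they moved 2.7 units further apart.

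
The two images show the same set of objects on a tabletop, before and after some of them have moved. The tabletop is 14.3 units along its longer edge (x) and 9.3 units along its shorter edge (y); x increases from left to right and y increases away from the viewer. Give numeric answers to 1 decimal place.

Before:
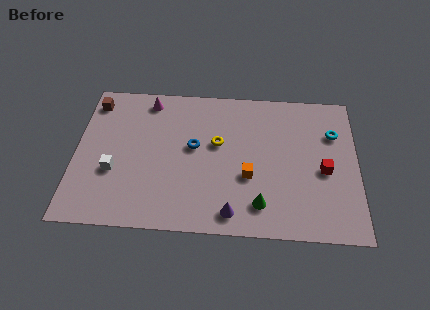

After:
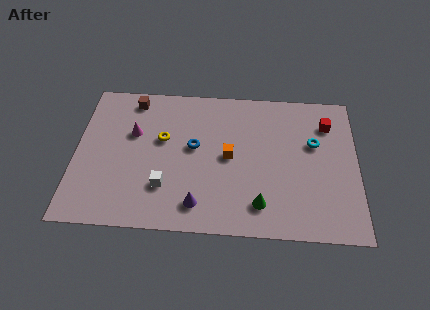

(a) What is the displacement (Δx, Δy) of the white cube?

(2.6, -0.8)

From the two frames, the white cube sits at roughly (2.0, 3.4) before and (4.6, 2.6) after.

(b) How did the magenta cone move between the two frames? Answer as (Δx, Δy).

(-0.7, -2.2)

From the two frames, the magenta cone sits at roughly (3.6, 8.1) before and (2.9, 5.9) after.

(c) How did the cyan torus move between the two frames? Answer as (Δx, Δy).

(-1.0, -0.7)

The cyan torus was at about (13.1, 6.5) and moved to about (12.1, 5.8).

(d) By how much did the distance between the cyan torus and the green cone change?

-1.2

They were about 6.0 units apart before and 4.8 after — 1.2 units closer together.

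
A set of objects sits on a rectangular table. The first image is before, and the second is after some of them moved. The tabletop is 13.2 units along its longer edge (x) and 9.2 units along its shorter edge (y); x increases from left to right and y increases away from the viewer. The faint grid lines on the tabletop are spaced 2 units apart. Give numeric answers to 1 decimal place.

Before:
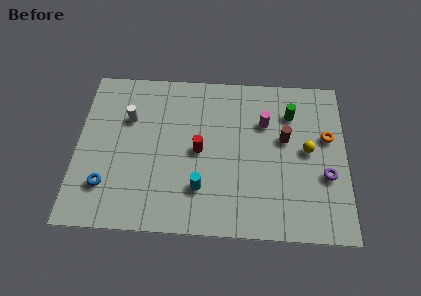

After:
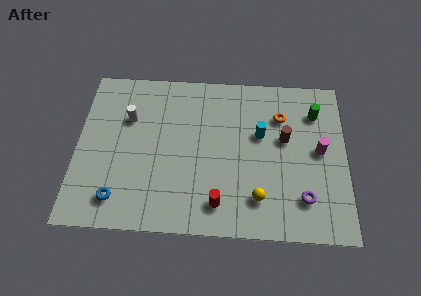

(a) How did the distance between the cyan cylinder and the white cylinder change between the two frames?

+1.3

Before: roughly 5.2 units apart; after: 6.5. That's 1.3 units further apart.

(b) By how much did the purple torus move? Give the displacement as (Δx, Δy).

(-1.1, -1.3)

From the two frames, the purple torus sits at roughly (12.2, 3.4) before and (11.1, 2.1) after.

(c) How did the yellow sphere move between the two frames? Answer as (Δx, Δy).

(-2.4, -2.8)

From the two frames, the yellow sphere sits at roughly (11.3, 4.8) before and (8.9, 2.0) after.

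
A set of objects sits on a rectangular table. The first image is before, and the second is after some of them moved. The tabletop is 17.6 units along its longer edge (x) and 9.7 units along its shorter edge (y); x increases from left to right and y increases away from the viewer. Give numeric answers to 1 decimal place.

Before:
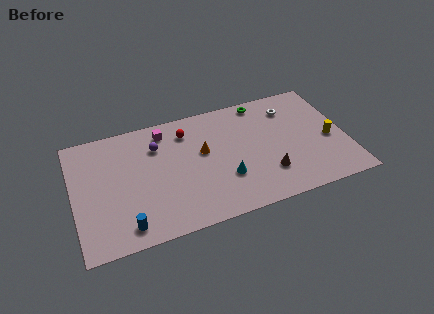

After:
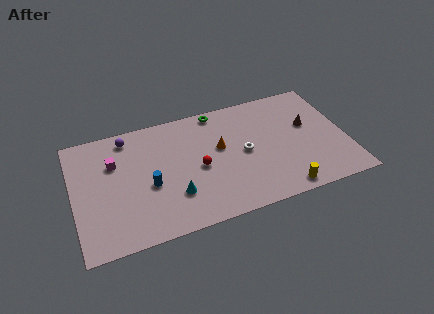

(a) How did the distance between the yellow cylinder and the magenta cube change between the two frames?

+0.7

They were about 11.1 units apart before and 11.8 after — 0.7 units further apart.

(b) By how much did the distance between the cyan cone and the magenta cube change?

-1.0

The distance was about 6.2 in the first image and 5.2 in the second, so they moved 1.0 units closer together.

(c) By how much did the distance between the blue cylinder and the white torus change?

-6.6

Before: roughly 12.8 units apart; after: 6.2. That's 6.6 units closer together.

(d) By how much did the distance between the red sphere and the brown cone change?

+0.4

The distance was about 7.0 in the first image and 7.4 in the second, so they moved 0.4 units further apart.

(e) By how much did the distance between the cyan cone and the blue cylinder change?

-4.7

The distance was about 6.7 in the first image and 2.0 in the second, so they moved 4.7 units closer together.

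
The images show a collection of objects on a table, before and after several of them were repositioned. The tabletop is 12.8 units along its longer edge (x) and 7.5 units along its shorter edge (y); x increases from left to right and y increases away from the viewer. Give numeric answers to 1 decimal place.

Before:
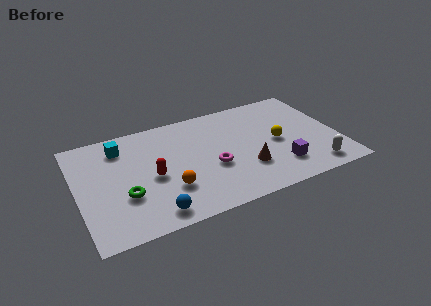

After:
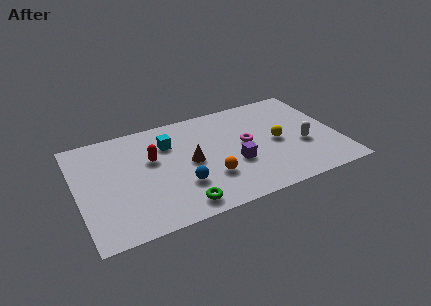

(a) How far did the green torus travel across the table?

3.0

The green torus moved from about (2.2, 2.6) to (4.7, 1.0), a distance of √(2.5² + 1.6²) ≈ 3.0.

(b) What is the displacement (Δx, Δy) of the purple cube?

(-2.1, 1.0)

The purple cube was at about (9.7, 1.8) and moved to about (7.6, 2.8).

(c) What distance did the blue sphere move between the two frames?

2.0

From (3.4, 1.0) to (4.9, 2.3), the blue sphere covered √(1.5² + 1.3²) ≈ 2.0 units.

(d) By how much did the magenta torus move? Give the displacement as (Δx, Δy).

(1.8, 1.0)

The magenta torus started near (6.5, 3.0) and ended near (8.3, 4.0).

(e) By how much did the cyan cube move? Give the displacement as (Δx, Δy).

(2.3, -0.6)

The cyan cube was at about (2.3, 6.0) and moved to about (4.6, 5.4).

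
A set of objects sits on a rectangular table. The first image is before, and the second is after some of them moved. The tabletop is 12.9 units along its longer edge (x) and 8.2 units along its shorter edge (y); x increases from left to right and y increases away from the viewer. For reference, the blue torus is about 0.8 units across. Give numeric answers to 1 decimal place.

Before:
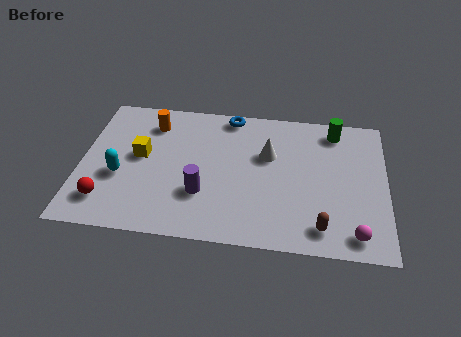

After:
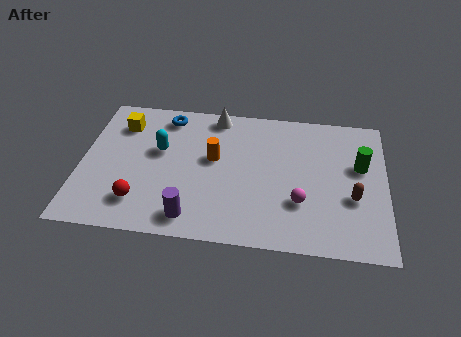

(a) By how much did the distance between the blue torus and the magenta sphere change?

-1.0

They were about 8.3 units apart before and 7.3 after — 1.0 units closer together.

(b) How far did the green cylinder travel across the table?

2.3

The green cylinder was near (10.7, 7.0) before and (11.8, 5.0) after, so it travelled √(1.1² + 2.0²) ≈ 2.3 units.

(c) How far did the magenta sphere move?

2.7

The magenta sphere was near (11.6, 1.1) before and (9.3, 2.6) after, so it travelled √(2.3² + 1.5²) ≈ 2.7 units.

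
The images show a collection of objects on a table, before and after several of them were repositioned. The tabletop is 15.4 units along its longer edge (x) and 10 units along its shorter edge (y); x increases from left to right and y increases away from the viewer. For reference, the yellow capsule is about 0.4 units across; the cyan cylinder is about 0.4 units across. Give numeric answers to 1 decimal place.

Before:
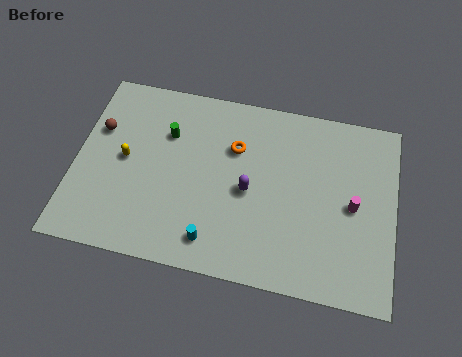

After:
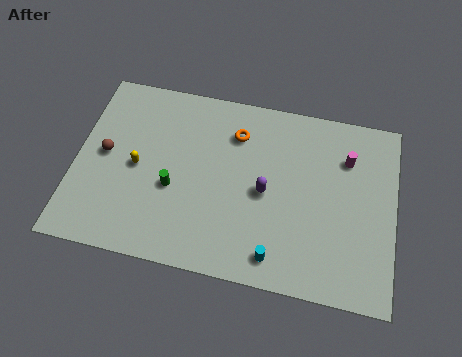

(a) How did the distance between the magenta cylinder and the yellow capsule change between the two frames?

-0.7

Before: roughly 11.0 units apart; after: 10.3. That's 0.7 units closer together.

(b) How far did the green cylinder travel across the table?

2.9

The green cylinder was near (4.3, 6.9) before and (4.8, 4.0) after, so it travelled √(0.5² + 2.9²) ≈ 2.9 units.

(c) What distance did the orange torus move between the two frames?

0.8

The orange torus was near (7.6, 6.8) before and (7.6, 7.6) after, so it travelled √(0.0² + 0.8²) ≈ 0.8 units.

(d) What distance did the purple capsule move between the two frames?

0.8

The purple capsule was near (8.4, 4.6) before and (9.2, 4.7) after, so it travelled √(0.8² + 0.1²) ≈ 0.8 units.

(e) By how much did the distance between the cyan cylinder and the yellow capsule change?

+2.0

They were about 5.7 units apart before and 7.7 after — 2.0 units further apart.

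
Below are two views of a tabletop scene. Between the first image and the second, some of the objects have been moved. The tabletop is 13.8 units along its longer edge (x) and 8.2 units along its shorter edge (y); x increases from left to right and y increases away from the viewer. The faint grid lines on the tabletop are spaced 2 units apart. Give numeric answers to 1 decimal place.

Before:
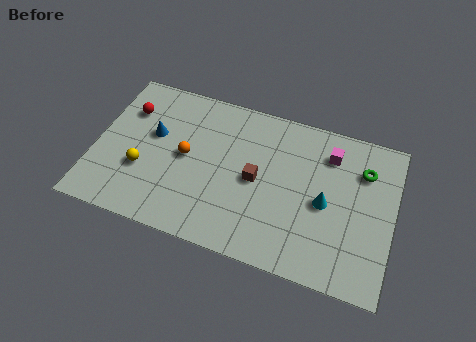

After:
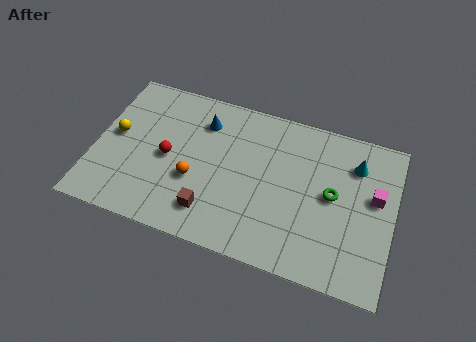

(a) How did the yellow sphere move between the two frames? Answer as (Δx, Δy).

(-1.4, 1.5)

The yellow sphere started near (2.3, 2.9) and ended near (0.9, 4.4).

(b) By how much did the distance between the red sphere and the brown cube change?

-3.4

The distance was about 6.5 in the first image and 3.1 in the second, so they moved 3.4 units closer together.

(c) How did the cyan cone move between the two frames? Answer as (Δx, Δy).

(1.2, 2.4)

The cyan cone was at about (10.7, 3.8) and moved to about (11.9, 6.2).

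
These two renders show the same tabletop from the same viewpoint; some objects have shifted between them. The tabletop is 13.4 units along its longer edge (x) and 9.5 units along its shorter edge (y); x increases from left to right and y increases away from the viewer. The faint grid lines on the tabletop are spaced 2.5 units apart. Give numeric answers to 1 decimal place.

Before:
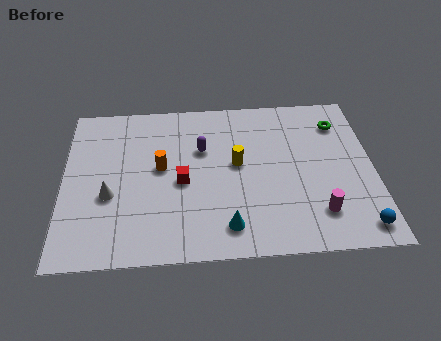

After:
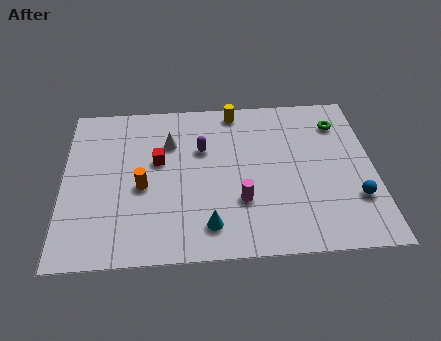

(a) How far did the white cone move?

4.0

From (2.0, 3.7) to (4.6, 6.7), the white cone covered √(2.6² + 3.0²) ≈ 4.0 units.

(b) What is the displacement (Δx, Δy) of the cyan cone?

(-0.8, 0.1)

The cyan cone started near (7.0, 1.6) and ended near (6.2, 1.7).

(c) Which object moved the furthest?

the white cone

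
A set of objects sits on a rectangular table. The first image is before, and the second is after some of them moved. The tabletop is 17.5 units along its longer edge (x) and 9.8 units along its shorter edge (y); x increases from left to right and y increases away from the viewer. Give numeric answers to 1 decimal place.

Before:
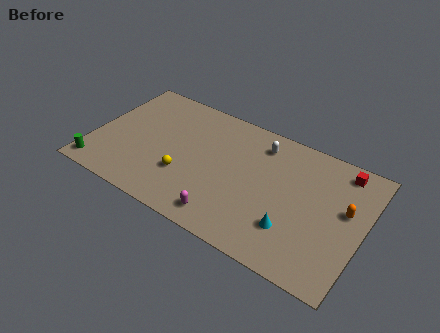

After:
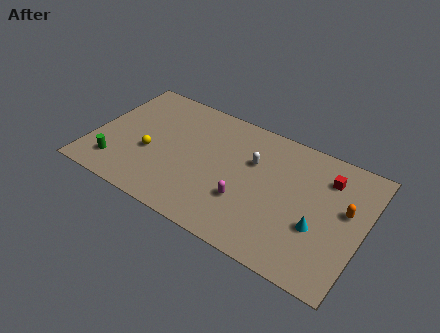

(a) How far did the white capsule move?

1.6

From (10.5, 8.0) to (10.2, 6.4), the white capsule covered √(0.3² + 1.6²) ≈ 1.6 units.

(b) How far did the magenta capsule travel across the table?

2.1

The magenta capsule moved from about (9.2, 1.4) to (10.2, 3.2), a distance of √(1.0² + 1.8²) ≈ 2.1.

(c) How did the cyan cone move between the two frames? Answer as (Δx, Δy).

(1.5, 0.9)

The cyan cone started near (13.3, 2.7) and ended near (14.8, 3.6).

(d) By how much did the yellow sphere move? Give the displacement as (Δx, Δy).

(-2.4, 0.7)

The yellow sphere was at about (6.2, 3.2) and moved to about (3.8, 3.9).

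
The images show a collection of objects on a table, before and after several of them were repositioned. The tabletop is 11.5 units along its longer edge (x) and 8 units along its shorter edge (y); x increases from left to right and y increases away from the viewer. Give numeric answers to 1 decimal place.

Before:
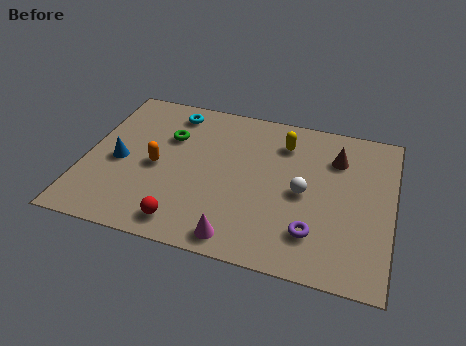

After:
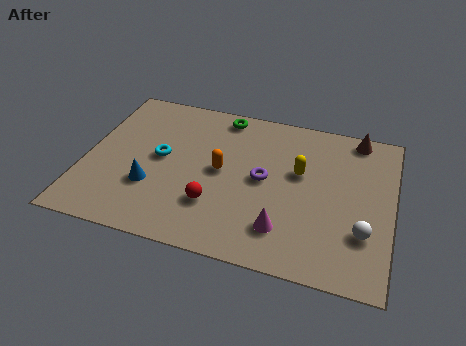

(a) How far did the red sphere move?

1.6

The red sphere moved from about (4.0, 1.1) to (5.0, 2.3), a distance of √(1.0² + 1.2²) ≈ 1.6.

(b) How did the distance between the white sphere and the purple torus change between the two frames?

+2.2

The distance was about 2.0 in the first image and 4.2 in the second, so they moved 2.2 units further apart.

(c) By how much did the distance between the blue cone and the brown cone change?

+0.4

Before: roughly 8.3 units apart; after: 8.7. That's 0.4 units further apart.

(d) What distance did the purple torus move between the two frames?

3.0

The purple torus was near (8.7, 1.9) before and (6.7, 4.1) after, so it travelled √(2.0² + 2.2²) ≈ 3.0 units.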